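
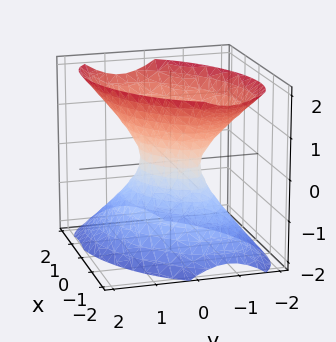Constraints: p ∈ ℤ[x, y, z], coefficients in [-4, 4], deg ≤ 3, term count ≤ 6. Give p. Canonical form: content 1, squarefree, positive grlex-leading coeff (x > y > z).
deg p = 2. The shape is more complex than any degree-1 surface.
Observable constraints: it misses every integer gridline on the z-axis.
Together with the visible shape, these determine p as stated.

2*x^2 - 2*x*y + 3*y^2 - 2*z^2 - 1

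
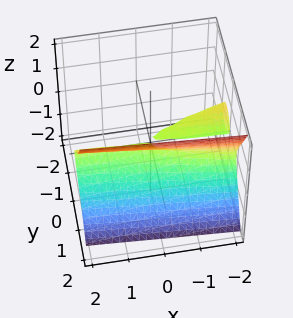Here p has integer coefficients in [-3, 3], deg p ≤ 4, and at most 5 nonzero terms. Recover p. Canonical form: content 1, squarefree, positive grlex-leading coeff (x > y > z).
3*y^3 + x*y - 3*z^2

(a) I count 2 distinct pieces. They look like related sheets of one shape, so recover p as a whole.
(b) deg p = 3. A generic line meets the surface in up to 3 points.
(c) Reading off the gridlines: every point of the x-axis in the box is on the surface; it meets the y-axis at y = 0 (among the integer gridlines); it meets the z-axis at z = 0 (among the integer gridlines).
(d) Putting this together gives p.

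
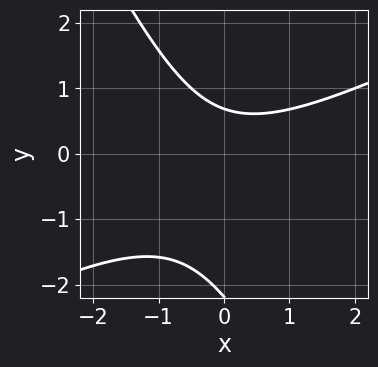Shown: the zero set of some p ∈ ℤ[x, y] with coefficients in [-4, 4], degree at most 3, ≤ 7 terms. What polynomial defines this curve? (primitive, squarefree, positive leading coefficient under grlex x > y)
2*x^2 - 3*x*y - 2*y^2 - 3*y + 3

(a) Degree: no degree-1 curve has this shape, so deg p = 2.
(b) From the visible intercepts: the curve avoids every integer x-axis point in the box.
(c) Solving for integer coefficients yields p as stated.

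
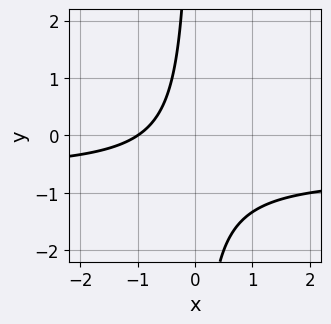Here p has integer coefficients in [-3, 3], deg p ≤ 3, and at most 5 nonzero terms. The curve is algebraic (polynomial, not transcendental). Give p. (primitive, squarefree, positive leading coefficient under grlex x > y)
3*x*y + 2*x + 2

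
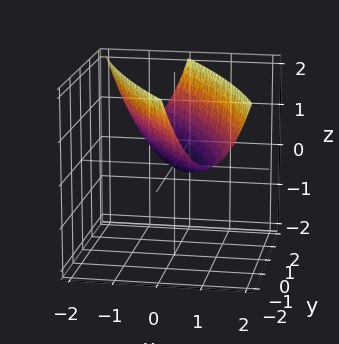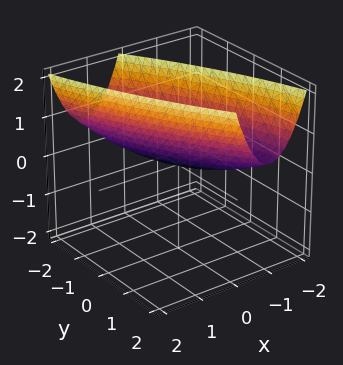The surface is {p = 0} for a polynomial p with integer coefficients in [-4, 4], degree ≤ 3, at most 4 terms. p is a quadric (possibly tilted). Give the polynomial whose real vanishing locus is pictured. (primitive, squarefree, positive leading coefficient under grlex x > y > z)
3*x^2 + 3*x*y + y^2 - 2*z

(a) deg p = 2. No degree-1 surface has this shape.
(b) Checking where it meets the axes: it meets the z-axis at z = 0 (among the integer gridlines); it meets the x-axis at x = 0 (among the integer gridlines).
(c) Assembling these constraints gives the stated polynomial.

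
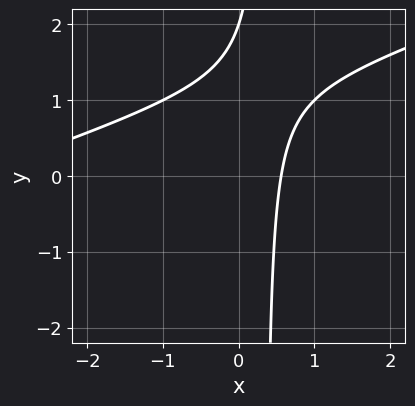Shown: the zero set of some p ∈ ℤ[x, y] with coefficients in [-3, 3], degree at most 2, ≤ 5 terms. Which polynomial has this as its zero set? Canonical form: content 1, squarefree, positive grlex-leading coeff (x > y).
x^2 - 3*x*y + 3*x + y - 2

1. The degree is 2 — a generic line meets the curve in up to 2 points.
2. From the axis intercepts and sections: one y-axis crossing is at y = 2.
3. Matching integer coefficients to the picture gives p.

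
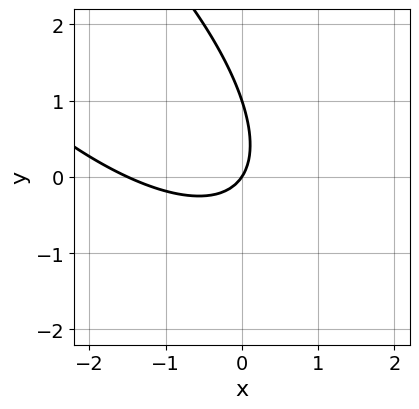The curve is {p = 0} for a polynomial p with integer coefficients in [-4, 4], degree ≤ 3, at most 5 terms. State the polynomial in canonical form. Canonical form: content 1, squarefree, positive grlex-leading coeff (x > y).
2*x^2 + 3*x*y + 2*y^2 + 3*x - 2*y

(a) The degree is 2 — the shape is more complex than any degree-1 curve.
(b) Against the integer gridlines: the y-axis gridline crossings are at y ∈ {0, 1}; it crosses the x-axis at the gridline x = 0.
(c) Fitting integer coefficients to these (and the overall shape) gives p.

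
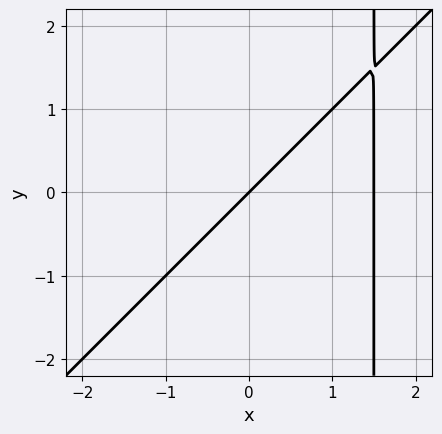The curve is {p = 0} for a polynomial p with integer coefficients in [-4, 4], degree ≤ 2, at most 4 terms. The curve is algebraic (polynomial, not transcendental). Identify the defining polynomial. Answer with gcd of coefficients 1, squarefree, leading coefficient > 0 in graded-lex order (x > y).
(a) deg p = 2. No degree-1 curve has this shape.
(b) Reading off the gridlines: one y-axis crossing is at y = 0; it meets the x-axis at x = 0 (among the integer gridlines).
(c) Solving for integer coefficients yields p as stated.

2*x^2 - 2*x*y - 3*x + 3*y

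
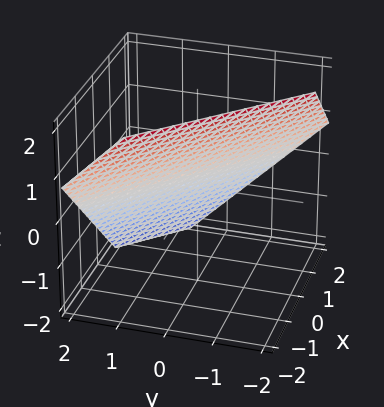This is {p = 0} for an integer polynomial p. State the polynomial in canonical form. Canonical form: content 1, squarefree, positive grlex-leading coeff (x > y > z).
First, degree: the surface is flat (a plane), so deg p = 1.
Finally, putting this together gives p.

3*x + 3*y + 3*z - 2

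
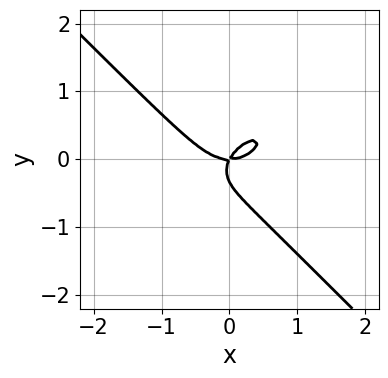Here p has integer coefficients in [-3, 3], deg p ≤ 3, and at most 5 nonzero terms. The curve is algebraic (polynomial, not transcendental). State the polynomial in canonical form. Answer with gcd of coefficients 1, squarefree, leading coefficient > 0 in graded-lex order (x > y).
1. Degree: the shape is more complex than any degree-2 curve, so deg p = 3.
2. Observable constraints: it crosses the x-axis at the gridline x = 0; it meets the y-axis at y = 0 (among the integer gridlines).
3. The integer polynomial consistent with all of this is the stated p.

2*x^3 - x^2*y + 3*y^3 - 2*x*y + y^2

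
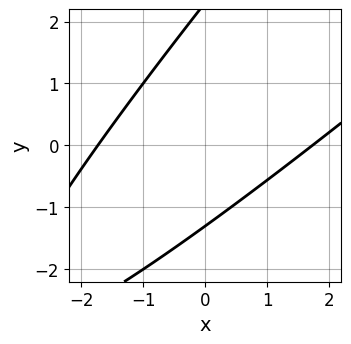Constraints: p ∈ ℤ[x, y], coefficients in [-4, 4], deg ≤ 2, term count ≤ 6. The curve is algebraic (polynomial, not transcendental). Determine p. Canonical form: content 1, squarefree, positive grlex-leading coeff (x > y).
First, the degree is 2 — a generic line meets the curve in up to 2 points.
Finally, putting this together gives p.

x^2 - 2*x*y + y^2 - y - 3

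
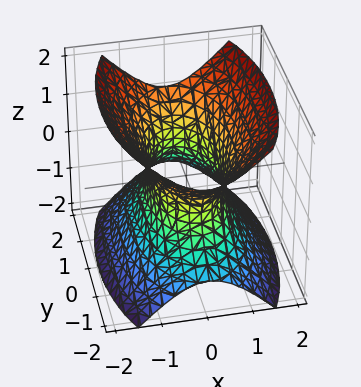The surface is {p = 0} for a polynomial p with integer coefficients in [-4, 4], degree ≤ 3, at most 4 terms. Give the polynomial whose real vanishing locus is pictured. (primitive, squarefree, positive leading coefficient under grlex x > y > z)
3*x^2 + y^2 - 2*z^2 - 2

First, deg p = 2. An hourglass — one-sheet hyperboloid; a quadric.
Then, symmetries: mirror symmetry z ↦ −z ⇒ only even powers of z; the x ↦ −x reflection is a symmetry, so x appears only in even powers; it's symmetric under y → −y, forcing even powers of y.
Next, from the axis intercepts and sections: no z-intercept at any integer in the box.
Finally, solving for integer coefficients yields p as stated.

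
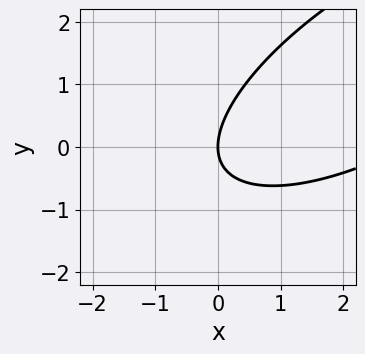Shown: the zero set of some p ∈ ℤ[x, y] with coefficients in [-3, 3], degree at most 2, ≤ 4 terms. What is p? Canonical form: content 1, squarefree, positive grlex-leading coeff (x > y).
1. The degree is 2 — a generic line meets the curve in up to 2 points.
2. Reading off the gridlines: it meets the y-axis at y = 0 (among the integer gridlines); one x-axis crossing is at x = 0.
3. The integer polynomial consistent with all of this is the stated p.

x^2 - 2*x*y + 2*y^2 - 3*x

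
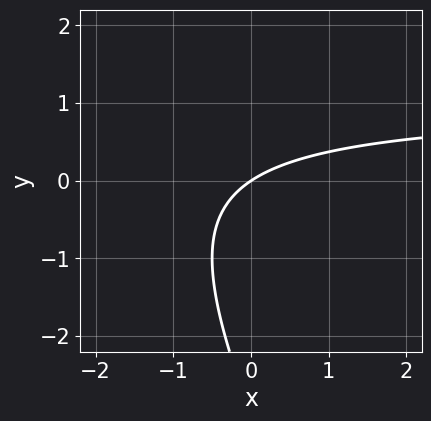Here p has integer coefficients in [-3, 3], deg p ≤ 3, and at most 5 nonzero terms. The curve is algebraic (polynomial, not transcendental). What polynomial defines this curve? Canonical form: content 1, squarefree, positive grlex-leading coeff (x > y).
2*x*y + y^2 - 2*x + 3*y

(a) deg p = 2. A generic line meets the curve in up to 2 points.
(b) From the axis intercepts and sections: it crosses the x-axis at the gridline x = 0; it crosses the y-axis at the gridline y = 0.
(c) Putting this together gives p.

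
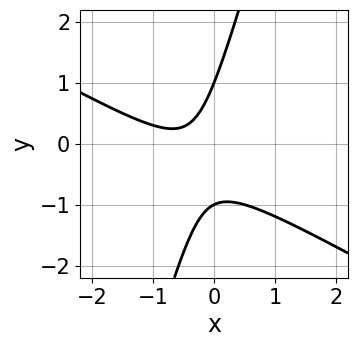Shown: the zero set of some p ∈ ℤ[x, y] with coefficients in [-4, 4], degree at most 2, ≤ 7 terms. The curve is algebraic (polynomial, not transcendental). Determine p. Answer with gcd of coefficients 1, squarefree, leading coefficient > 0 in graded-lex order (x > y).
Degree: the shape is more complex than any degree-1 curve, so deg p = 2.
From the visible intercepts: among the integer gridlines, it crosses the y-axis at y ∈ {-1, 1}; it misses every integer gridline on the x-axis.
Together with the visible shape, these determine p as stated.

2*x^2 + 3*x*y - y^2 + 2*x + 1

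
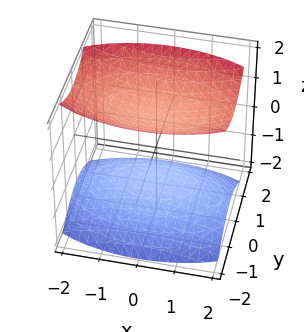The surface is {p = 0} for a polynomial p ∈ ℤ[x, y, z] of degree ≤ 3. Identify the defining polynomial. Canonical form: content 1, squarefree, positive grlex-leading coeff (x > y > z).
x^2 + 3*y^2 - 3*z^2 + 3

The picture has 2 separate pieces. Treating them together as one polynomial.
The degree is 2 — two sheets facing apart; a quadric.
Symmetries: it's symmetric under x → −x, forcing even powers of x; mirror symmetry y ↦ −y ⇒ only even powers of y; mirror symmetry z ↦ −z ⇒ only even powers of z.
Against the integer gridlines: the z-axis gridline crossings are at z ∈ {-1, 1}; no y-intercept at any integer in the box; no x-intercept at any integer in the box.
The integer polynomial consistent with all of this is the stated p.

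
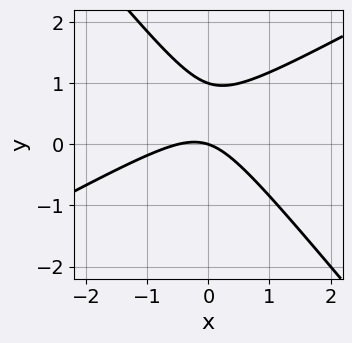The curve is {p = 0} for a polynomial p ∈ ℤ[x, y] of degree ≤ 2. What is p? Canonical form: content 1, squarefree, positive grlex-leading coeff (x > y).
First, degree: a generic line meets the curve in up to 2 points, so deg p = 2.
Next, checking where it meets the axes: the y-axis gridline crossings are at y ∈ {0, 1}; it meets the x-axis at x = 0 (among the integer gridlines).
Finally, together with the visible shape, these determine p as stated.

2*x^2 - 2*x*y - 3*y^2 + x + 3*y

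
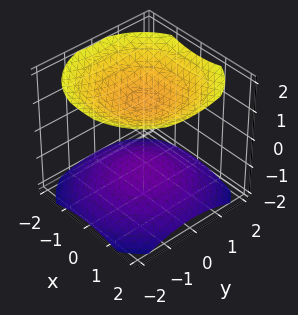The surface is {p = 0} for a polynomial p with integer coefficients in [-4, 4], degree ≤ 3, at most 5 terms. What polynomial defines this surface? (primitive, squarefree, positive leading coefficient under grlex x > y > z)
x^2 + y^2 - 2*z^2 + 3

First, the picture has 2 separate pieces. Treating them together as one polynomial.
Next, degree: two separate bowl-shaped sheets opening away from each other; a quadric, so deg p = 2.
Next, symmetries: the z ↦ −z reflection is a symmetry, so z appears only in even powers; the z-axis is an axis of rotation, so x and y enter only as x² + y².
Then, checking where it meets the axes: the surface avoids every integer y-axis point in the box; no x-intercept at any integer in the box.
Finally, putting this together gives p.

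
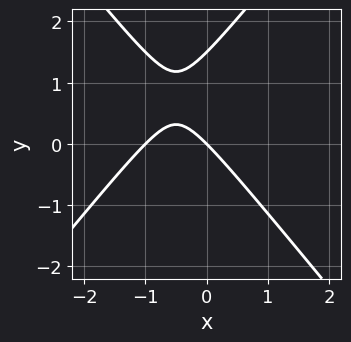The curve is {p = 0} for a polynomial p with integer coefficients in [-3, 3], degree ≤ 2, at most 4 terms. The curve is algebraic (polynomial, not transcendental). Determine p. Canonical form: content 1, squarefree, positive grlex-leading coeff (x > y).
3*x^2 - 2*y^2 + 3*x + 3*y

(a) deg p = 2.
(b) Observable constraints: among the integer gridlines, it crosses the x-axis at x ∈ {-1, 0}; one y-axis crossing is at y = 0.
(c) Fitting integer coefficients to these (and the overall shape) gives p.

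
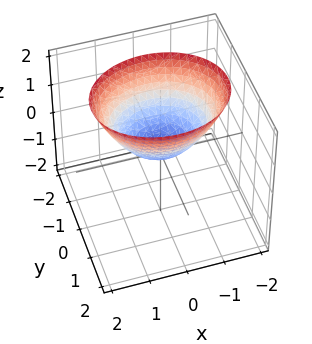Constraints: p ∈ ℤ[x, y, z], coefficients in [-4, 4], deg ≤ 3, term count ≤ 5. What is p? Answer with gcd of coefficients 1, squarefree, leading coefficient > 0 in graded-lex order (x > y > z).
(a) The degree is 2 — a single bowl opening along one axis; a quadric.
(b) Symmetries: it's symmetric under y → −y, forcing even powers of y; it's symmetric under x → −x, forcing even powers of x.
(c) From the visible intercepts: one x-axis crossing is at x = 0; it crosses the z-axis at the gridline z = 0; one y-axis crossing is at y = 0.
(d) These observations pin down the coefficients.

2*x^2 + 3*y^2 - 3*z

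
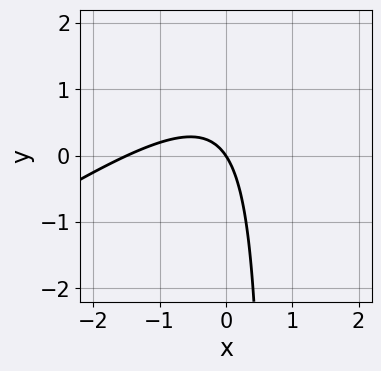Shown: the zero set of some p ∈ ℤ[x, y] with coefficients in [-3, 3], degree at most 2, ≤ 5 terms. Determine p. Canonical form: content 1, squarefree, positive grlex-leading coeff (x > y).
2*x^2 - 3*x*y + 3*x + 2*y

(a) The degree is 2 — a generic line meets the curve in up to 2 points.
(b) Reading off the gridlines: it meets the y-axis at y = 0 (among the integer gridlines); it crosses the x-axis at the gridline x = 0.
(c) Putting this together gives p.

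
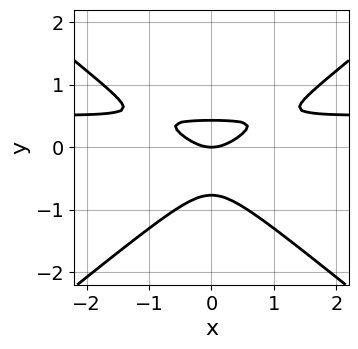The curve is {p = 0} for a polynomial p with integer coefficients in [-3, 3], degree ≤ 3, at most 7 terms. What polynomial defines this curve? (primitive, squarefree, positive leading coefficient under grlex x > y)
Degree: no degree-2 curve has this shape, so deg p = 3.
Symmetries: the x ↦ −x reflection is a symmetry, so x appears only in even powers.
Observable constraints: it crosses the x-axis at the gridline x = 0; it crosses the y-axis at the gridline y = 0.
These observations pin down the coefficients.

2*x^2*y - 3*y^3 - x^2 - y^2 + y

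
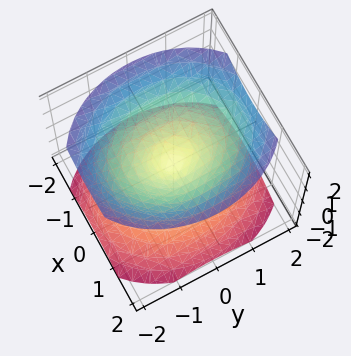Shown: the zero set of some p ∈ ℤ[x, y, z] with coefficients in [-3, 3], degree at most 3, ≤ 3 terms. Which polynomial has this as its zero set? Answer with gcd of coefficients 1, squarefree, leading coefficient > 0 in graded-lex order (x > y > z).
There are 2 components.
Degree: a double cone through the origin; a quadric, so deg p = 2.
Symmetries: the x ↦ −x reflection is a symmetry, so x appears only in even powers; the z ↦ −z reflection is a symmetry, so z appears only in even powers; the y ↦ −y reflection is a symmetry, so y appears only in even powers.
From the axis intercepts and sections: one x-axis crossing is at x = 0; it meets the y-axis at y = 0 (among the integer gridlines); it crosses the z-axis at the gridline z = 0.
Solving for integer coefficients yields p as stated.

3*x^2 + 2*y^2 - 3*z^2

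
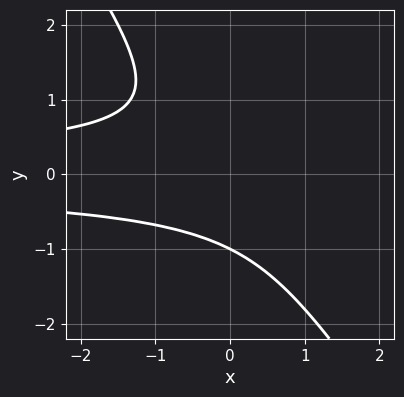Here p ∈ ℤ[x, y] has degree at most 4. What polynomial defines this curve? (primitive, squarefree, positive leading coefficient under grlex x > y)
(a) deg p = 3.
(b) Against the integer gridlines: one y-axis crossing is at y = -1; it misses every integer gridline on the x-axis.
(c) Putting this together gives p.

3*x*y^2 + 2*y^3 + 2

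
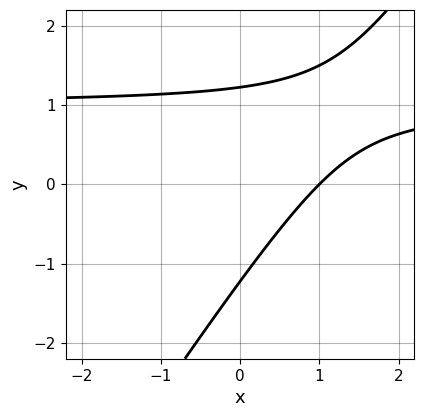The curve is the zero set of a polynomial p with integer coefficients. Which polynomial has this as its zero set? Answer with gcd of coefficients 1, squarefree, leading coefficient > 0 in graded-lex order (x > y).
1. The degree is 2 — no degree-1 curve has this shape.
2. Against the integer gridlines: it crosses the x-axis at the gridline x = 1.
3. Solving for integer coefficients yields p as stated.

3*x*y - 2*y^2 - 3*x + 3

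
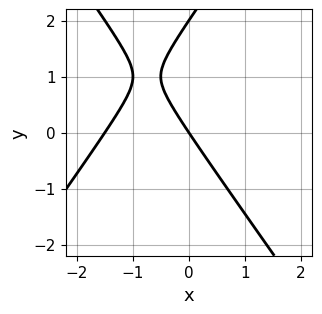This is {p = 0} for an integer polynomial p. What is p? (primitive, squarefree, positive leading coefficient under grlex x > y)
2*x^2 - y^2 + 3*x + 2*y

Degree: the shape is more complex than any degree-1 curve, so deg p = 2.
Observable constraints: among the integer gridlines, it crosses the y-axis at y ∈ {0, 2}; it crosses the x-axis at the gridline x = 0.
Solving for integer coefficients yields p as stated.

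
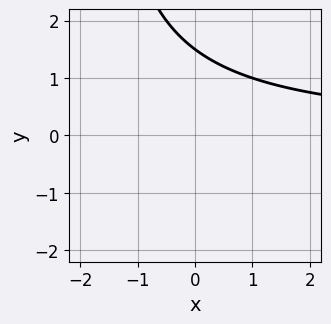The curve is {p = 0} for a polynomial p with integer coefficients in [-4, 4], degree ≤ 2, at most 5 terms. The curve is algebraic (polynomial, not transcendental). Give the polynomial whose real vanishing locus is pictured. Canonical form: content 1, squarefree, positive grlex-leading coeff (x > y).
x*y + 2*y - 3

First, degree: a generic line meets the curve in up to 2 points, so deg p = 2.
Then, from the axis intercepts and sections: the curve avoids every integer x-axis point in the box.
Finally, assembling these constraints gives the stated polynomial.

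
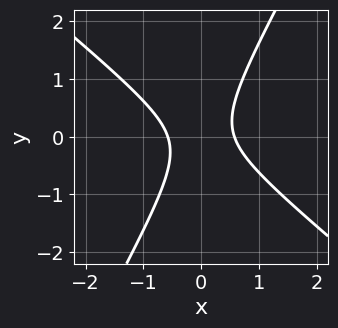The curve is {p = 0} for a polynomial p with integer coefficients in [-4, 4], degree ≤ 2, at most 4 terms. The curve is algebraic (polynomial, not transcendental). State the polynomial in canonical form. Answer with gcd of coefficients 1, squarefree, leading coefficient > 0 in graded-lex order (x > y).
3*x^2 + 2*x*y - 2*y^2 - 1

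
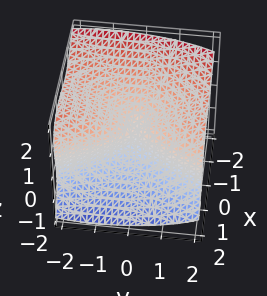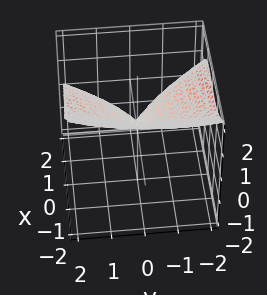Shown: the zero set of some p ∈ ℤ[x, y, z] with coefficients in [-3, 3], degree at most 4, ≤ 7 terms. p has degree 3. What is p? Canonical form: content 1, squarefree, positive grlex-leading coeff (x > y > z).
(a) deg p = 3. The shape is more complex than any degree-2 surface.
(b) Reading off the gridlines: it crosses the z-axis at the gridline z = 0; one y-axis crossing is at y = 0.
(c) The integer polynomial consistent with all of this is the stated p.

3*x^3 + x*y*z + 3*z^3 - x^2 - 2*y^2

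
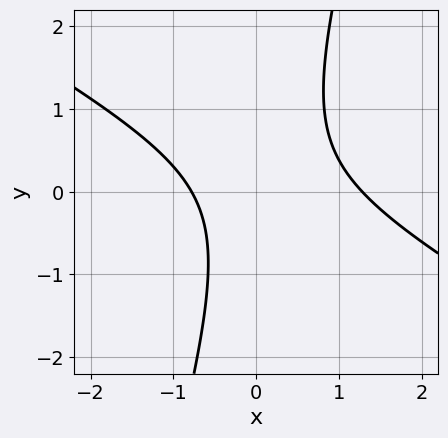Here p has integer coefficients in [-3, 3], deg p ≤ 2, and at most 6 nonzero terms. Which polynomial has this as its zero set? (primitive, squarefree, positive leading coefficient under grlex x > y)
2*x^2 + 3*x*y - y^2 - x - 2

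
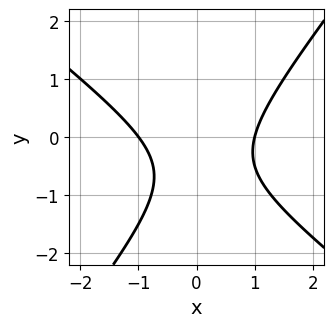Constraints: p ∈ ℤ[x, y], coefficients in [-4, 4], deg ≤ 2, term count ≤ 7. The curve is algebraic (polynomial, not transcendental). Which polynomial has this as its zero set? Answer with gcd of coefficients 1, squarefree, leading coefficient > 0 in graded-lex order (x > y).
2*x^2 + x*y - 2*y^2 - 2*y - 2

(a) Degree: a generic line meets the curve in up to 2 points, so deg p = 2.
(b) Against the integer gridlines: among the integer gridlines, it crosses the x-axis at x ∈ {-1, 1}; the curve avoids every integer y-axis point in the box.
(c) The integer polynomial consistent with all of this is the stated p.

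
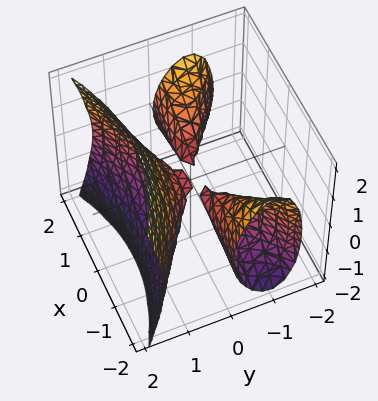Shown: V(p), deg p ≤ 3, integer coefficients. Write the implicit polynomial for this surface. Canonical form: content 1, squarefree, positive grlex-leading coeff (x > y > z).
First, the picture has 3 separate pieces.
Next, deg p = 3.
Then, observable constraints: it crosses the z-axis at the gridline z = 0; it crosses the y-axis at the gridline y = 0.
Finally, matching integer coefficients to the picture gives p.

x^2*y - 2*y^3 + z^2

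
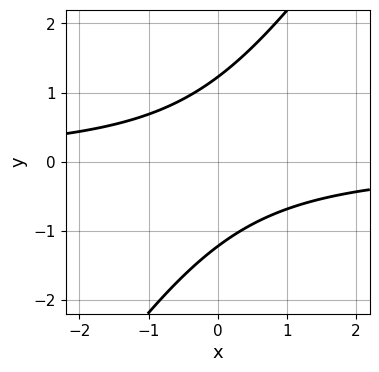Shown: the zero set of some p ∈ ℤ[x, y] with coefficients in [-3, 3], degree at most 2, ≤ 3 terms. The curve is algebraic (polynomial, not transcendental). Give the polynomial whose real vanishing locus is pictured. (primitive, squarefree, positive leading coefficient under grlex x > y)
(a) deg p = 2. A generic line meets the curve in up to 2 points.
(b) Against the integer gridlines: no x-intercept at any integer in the box.
(c) Putting this together gives p.

3*x*y - 2*y^2 + 3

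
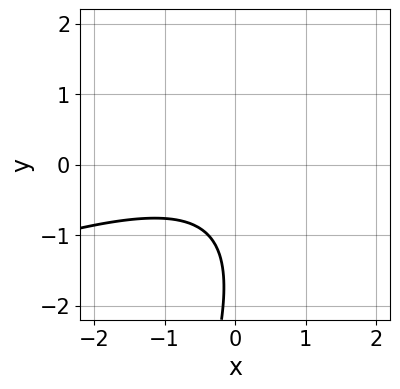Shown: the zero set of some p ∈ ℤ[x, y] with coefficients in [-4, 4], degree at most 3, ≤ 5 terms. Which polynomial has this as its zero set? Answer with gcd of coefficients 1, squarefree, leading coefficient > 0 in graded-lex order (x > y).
1. Degree: no degree-1 curve has this shape, so deg p = 2.
2. Observable constraints: no x-intercept at any integer in the box; it misses every integer gridline on the y-axis.
3. Assembling these constraints gives the stated polynomial.

x^2 - 3*x*y + y^2 + 3*y + 3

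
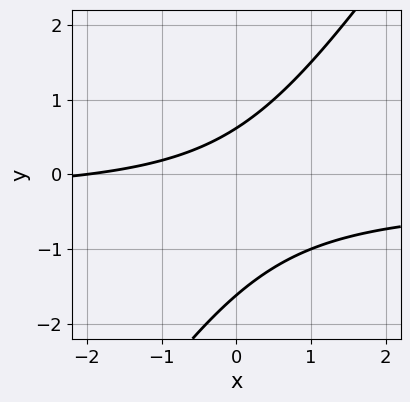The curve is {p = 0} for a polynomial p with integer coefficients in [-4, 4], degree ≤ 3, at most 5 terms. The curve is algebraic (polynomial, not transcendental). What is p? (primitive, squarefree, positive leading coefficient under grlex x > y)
3*x*y - 2*y^2 + x - 2*y + 2

deg p = 2.
Observable constraints: it meets the x-axis at x = -2 (among the integer gridlines).
Putting this together gives p.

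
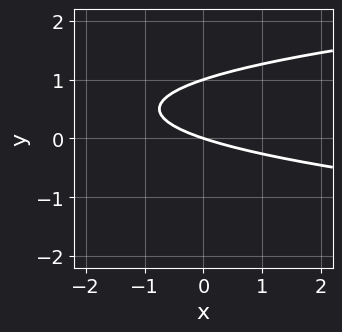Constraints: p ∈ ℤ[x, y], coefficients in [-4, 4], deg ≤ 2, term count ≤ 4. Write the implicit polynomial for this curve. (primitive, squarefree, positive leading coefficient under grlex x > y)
3*y^2 - x - 3*y

1. The degree is 2 — no degree-1 curve has this shape.
2. Observable constraints: among the integer gridlines, it crosses the y-axis at y ∈ {0, 1}; one x-axis crossing is at x = 0.
3. The integer polynomial consistent with all of this is the stated p.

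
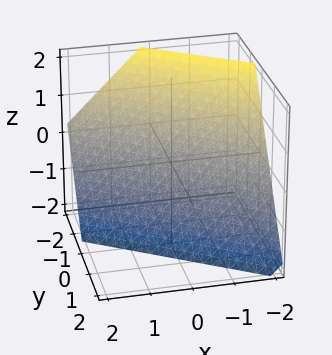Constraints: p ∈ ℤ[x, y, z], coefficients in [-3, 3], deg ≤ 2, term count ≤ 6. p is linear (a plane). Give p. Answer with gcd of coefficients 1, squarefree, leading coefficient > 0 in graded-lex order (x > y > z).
The degree is 1 — the surface is flat (a plane).
Reading off the gridlines: one z-axis crossing is at z = -1; one x-axis crossing is at x = -1.
Matching integer coefficients to the picture gives p.

2*x + 3*y + 2*z + 2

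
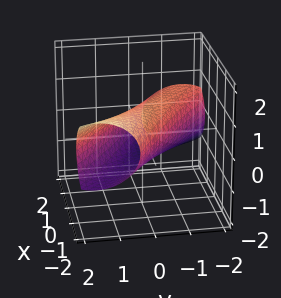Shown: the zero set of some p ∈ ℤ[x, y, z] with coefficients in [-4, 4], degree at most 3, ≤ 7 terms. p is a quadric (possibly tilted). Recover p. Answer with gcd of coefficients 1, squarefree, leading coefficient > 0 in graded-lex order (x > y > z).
First, the degree is 2 — a generic line meets the surface in up to 2 points.
Then, checking where it meets the axes: the y-axis gridline crossings are at y ∈ {-1, 1}.
Finally, assembling these constraints gives the stated polynomial.

x^2 + 3*x*y + x*z + 2*y^2 + 3*z^2 - 2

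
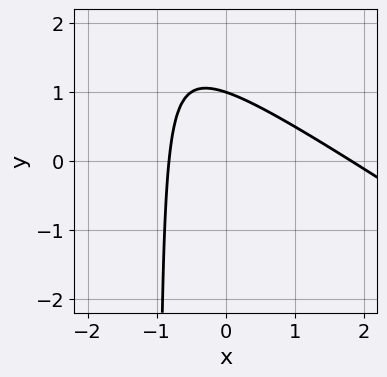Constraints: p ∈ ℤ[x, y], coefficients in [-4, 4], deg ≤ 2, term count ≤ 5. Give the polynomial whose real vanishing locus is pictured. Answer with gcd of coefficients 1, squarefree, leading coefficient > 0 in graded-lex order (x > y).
2*x^2 + 3*x*y - 2*x + 3*y - 3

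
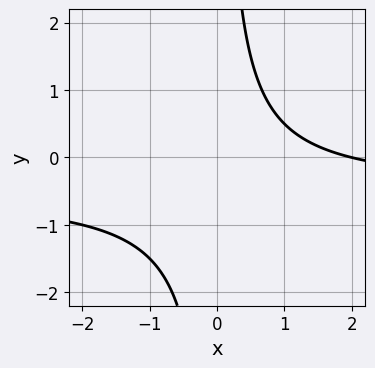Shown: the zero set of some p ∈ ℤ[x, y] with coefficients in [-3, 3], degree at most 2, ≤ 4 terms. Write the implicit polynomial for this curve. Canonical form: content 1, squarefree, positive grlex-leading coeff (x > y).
First, deg p = 2. A generic line meets the curve in up to 2 points.
Then, checking where it meets the axes: it meets the x-axis at x = 2 (among the integer gridlines); no y-intercept at any integer in the box.
Finally, matching integer coefficients to the picture gives p.

2*x*y + x - 2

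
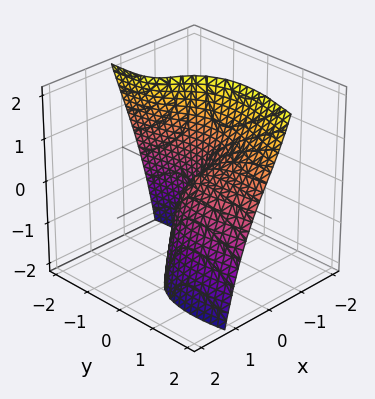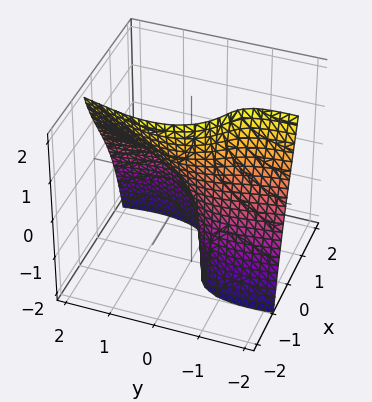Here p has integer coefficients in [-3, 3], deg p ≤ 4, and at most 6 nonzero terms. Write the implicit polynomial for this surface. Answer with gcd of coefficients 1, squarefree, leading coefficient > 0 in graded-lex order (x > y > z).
First, deg p = 3. The shape is more complex than any degree-2 surface.
Next, against the integer gridlines: it crosses the x-axis at the gridline x = 0; it crosses the y-axis at the gridline y = 0; it meets the z-axis at z = 0 (among the integer gridlines).
Finally, matching integer coefficients to the picture gives p.

3*x^3 + 2*x*y^2 + 2*y*z - 2*y + z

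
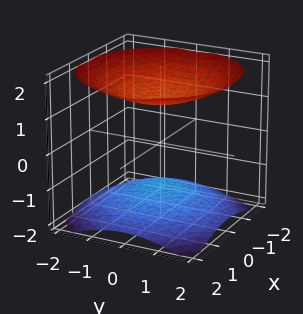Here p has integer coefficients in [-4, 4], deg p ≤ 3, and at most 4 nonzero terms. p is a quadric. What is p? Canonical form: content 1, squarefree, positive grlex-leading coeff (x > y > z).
The picture has 2 separate pieces. Treating them together as one polynomial.
Degree: two sheets facing apart; a quadric, so deg p = 2.
Symmetries: mirror symmetry z ↦ −z ⇒ only even powers of z; every cross-section ⟂ z is a circle, so x, y appear only via x² + y².
Checking where it meets the axes: the surface avoids every integer y-axis point in the box; the surface avoids every integer x-axis point in the box.
Together with the visible shape, these determine p as stated.

x^2 + y^2 - 2*z^2 + 3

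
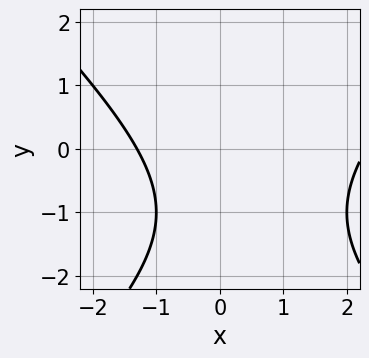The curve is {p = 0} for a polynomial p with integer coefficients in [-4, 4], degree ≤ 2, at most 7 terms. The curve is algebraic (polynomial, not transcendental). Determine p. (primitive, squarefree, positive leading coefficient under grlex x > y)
x^2 - y^2 - x - 2*y - 3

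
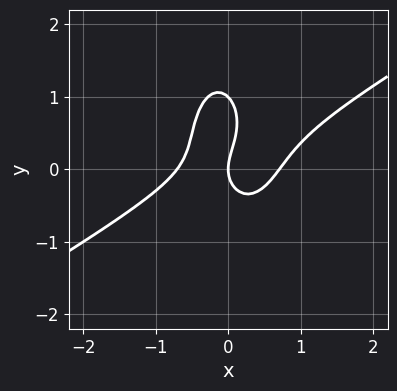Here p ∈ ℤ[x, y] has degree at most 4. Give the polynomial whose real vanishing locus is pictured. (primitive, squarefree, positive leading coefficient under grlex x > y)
1. The degree is 3 — the shape is more complex than any degree-2 curve.
2. From the visible intercepts: the y-axis gridline crossings are at y ∈ {0, 1}; it meets the x-axis at x = 0 (among the integer gridlines).
3. These observations pin down the coefficients.

2*x^3 - 3*x^2*y - y^3 + y^2 - x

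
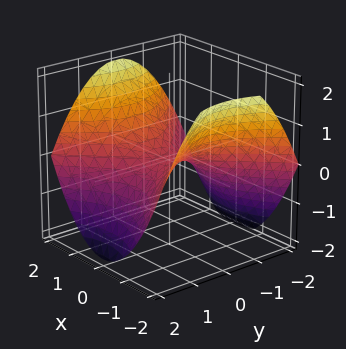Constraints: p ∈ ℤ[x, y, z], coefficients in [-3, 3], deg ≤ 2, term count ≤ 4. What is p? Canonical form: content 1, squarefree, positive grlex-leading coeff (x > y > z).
1. Degree: a saddle surface; a quadric, so deg p = 2.
2. Symmetries: it's symmetric under y → −y, forcing even powers of y; it's symmetric under x → −x, forcing even powers of x.
3. Against the integer gridlines: it meets the z-axis at z = 0 (among the integer gridlines); one x-axis crossing is at x = 0; it meets the y-axis at y = 0 (among the integer gridlines).
4. Together with the visible shape, these determine p as stated.

x^2 - y^2 - 2*z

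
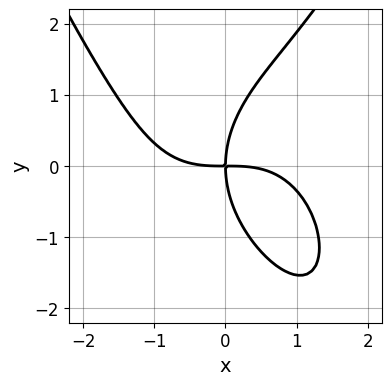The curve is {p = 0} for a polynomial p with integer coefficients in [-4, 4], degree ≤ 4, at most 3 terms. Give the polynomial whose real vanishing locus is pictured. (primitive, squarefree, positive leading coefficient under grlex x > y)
x^4 - y^3 + 3*x*y

(a) The degree is 4 — no degree-3 curve has this shape.
(b) From the axis intercepts and sections: one x-axis crossing is at x = 0; it crosses the y-axis at the gridline y = 0.
(c) The integer polynomial consistent with all of this is the stated p.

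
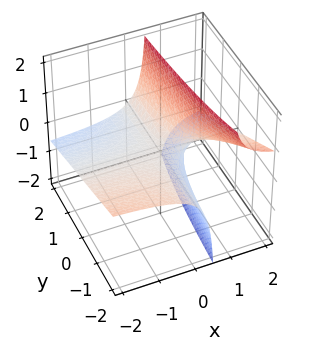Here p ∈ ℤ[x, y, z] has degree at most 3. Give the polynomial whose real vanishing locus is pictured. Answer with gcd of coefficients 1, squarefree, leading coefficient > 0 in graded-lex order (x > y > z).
x*y + 3*x*z - 2*z

deg p = 2. The shape is more complex than any degree-1 surface.
Checking where it meets the axes: the visible y-axis segment lies entirely on the surface; it meets the z-axis at z = 0 (among the integer gridlines); the visible x-axis segment lies entirely on the surface.
These observations pin down the coefficients.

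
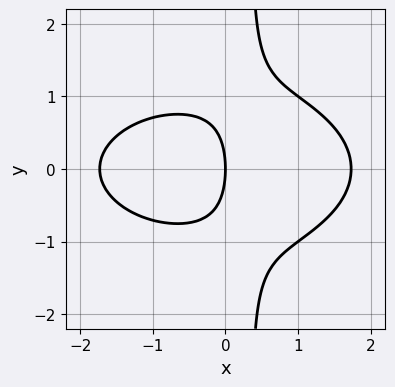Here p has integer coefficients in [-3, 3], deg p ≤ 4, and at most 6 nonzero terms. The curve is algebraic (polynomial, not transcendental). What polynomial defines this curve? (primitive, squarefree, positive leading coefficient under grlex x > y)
x^3 + 3*x*y^2 - y^2 - 3*x

Degree: the shape is more complex than any degree-2 curve, so deg p = 3.
Symmetries: the y ↦ −y reflection is a symmetry, so y appears only in even powers.
Observable constraints: one x-axis crossing is at x = 0; it crosses the y-axis at the gridline y = 0.
The integer polynomial consistent with all of this is the stated p.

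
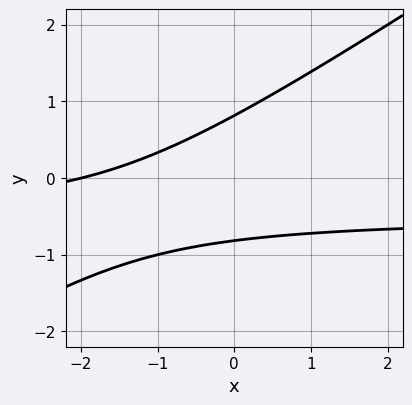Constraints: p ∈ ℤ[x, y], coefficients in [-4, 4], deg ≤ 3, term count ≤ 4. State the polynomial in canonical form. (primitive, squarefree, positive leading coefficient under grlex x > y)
deg p = 2. The shape is more complex than any degree-1 curve.
Observable constraints: it crosses the x-axis at the gridline x = -2.
Together with the visible shape, these determine p as stated.

2*x*y - 3*y^2 + x + 2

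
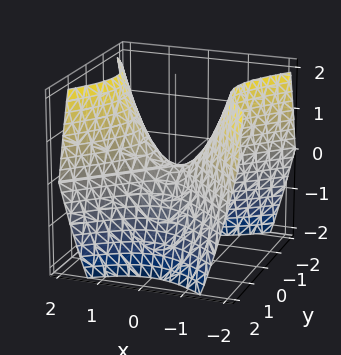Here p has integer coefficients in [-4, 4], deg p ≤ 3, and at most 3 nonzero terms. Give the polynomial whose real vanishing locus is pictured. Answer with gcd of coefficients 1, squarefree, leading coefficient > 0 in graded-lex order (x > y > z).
x^2 - y^2 - z

1. Degree: a saddle surface; a quadric, so deg p = 2.
2. Symmetries: the y ↦ −y reflection is a symmetry, so y appears only in even powers; the x ↦ −x reflection is a symmetry, so x appears only in even powers.
3. Against the integer gridlines: it crosses the x-axis at the gridline x = 0; it crosses the y-axis at the gridline y = 0; it meets the z-axis at z = 0 (among the integer gridlines).
4. The integer polynomial consistent with all of this is the stated p.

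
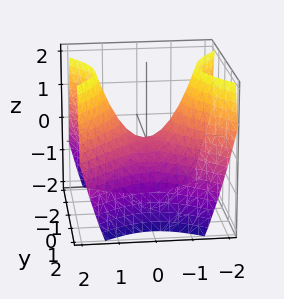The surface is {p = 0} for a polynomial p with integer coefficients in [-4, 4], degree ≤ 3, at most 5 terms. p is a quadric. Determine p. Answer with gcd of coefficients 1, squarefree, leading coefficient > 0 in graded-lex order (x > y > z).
First, the degree is 2 — a hyperbolic paraboloid; a quadric.
Then, symmetries: the x ↦ −x reflection is a symmetry, so x appears only in even powers; the y ↦ −y reflection is a symmetry, so y appears only in even powers.
Next, observable constraints: one y-axis crossing is at y = 0; it meets the z-axis at z = 0 (among the integer gridlines).
Finally, matching integer coefficients to the picture gives p.

x^2 - y^2 - z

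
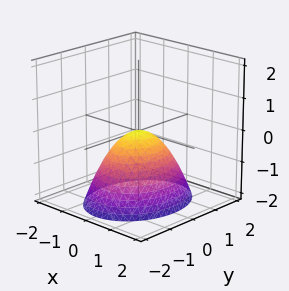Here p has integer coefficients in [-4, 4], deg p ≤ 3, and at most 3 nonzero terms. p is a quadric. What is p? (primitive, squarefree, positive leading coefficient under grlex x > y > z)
3*x^2 + 2*y^2 + 3*z

(a) Degree: a paraboloid; a quadric, so deg p = 2.
(b) Symmetries: it's symmetric under y → −y, forcing even powers of y; mirror symmetry x ↦ −x ⇒ only even powers of x.
(c) From the visible intercepts: it crosses the x-axis at the gridline x = 0; it meets the y-axis at y = 0 (among the integer gridlines); it crosses the z-axis at the gridline z = 0.
(d) The integer polynomial consistent with all of this is the stated p.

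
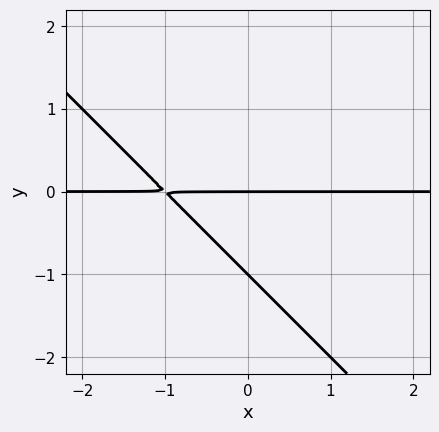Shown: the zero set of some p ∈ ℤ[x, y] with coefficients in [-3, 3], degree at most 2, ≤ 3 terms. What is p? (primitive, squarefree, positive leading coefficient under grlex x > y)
x*y + y^2 + y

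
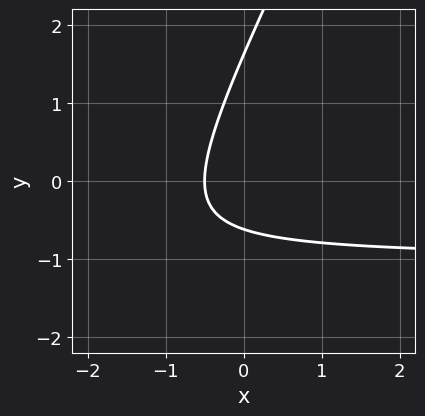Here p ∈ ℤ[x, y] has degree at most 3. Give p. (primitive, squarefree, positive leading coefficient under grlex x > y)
The degree is 2 — the shape is more complex than any degree-1 curve.
Putting this together gives p.

2*x*y - y^2 + 2*x + y + 1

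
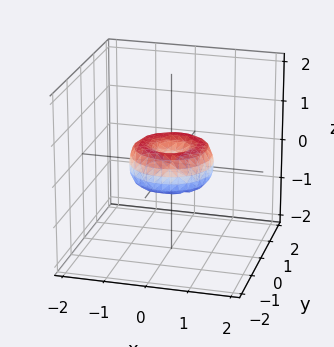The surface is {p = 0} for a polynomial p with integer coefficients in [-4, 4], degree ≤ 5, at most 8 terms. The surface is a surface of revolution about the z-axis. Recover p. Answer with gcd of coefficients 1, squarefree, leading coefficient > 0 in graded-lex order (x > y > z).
First, the degree is 4 — a generic line meets the surface in up to 4 points.
Then, by symmetry, the z-axis is an axis of rotation, so x and y enter only as x² + y².
Next, observable constraints: it meets the z-axis at z = 0 (among the integer gridlines); among the integer gridlines, it crosses the x-axis at x ∈ {-1, 0, 1}; the y-axis gridline crossings are at y ∈ {-1, 0, 1}.
Finally, matching integer coefficients to the picture gives p.

x^4 + 2*x^2*y^2 + y^4 - x^2 - y^2 + z^2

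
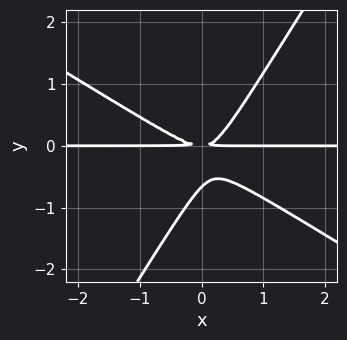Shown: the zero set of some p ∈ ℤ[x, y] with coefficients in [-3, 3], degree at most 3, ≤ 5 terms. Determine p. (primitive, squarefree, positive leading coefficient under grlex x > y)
3*x^2*y + 3*x*y^2 - 3*y^3 - 2*y^2

(a) The degree is 3 — the shape is more complex than any degree-2 curve.
(b) Observable constraints: the visible x-axis segment lies entirely on the curve.
(c) Solving for integer coefficients yields p as stated.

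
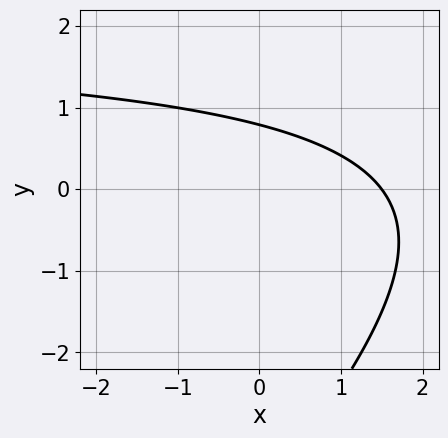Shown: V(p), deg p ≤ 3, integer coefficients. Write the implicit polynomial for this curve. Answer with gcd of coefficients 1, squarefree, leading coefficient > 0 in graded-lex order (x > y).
x*y - y^2 - 2*x - 3*y + 3

First, deg p = 2. A generic line meets the curve in up to 2 points.
Finally, putting this together gives p.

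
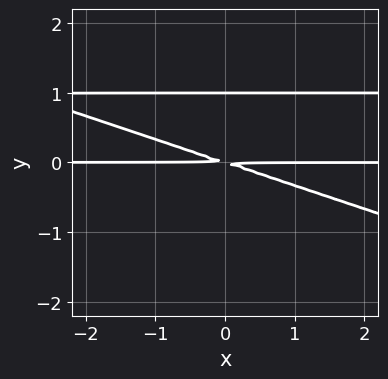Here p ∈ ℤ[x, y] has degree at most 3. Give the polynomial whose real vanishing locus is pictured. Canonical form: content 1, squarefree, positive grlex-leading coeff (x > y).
First, degree: the shape is more complex than any degree-2 curve, so deg p = 3.
Next, checking where it meets the axes: one y-axis crossing is at y = 1; every point of the x-axis in the box is on the curve.
Finally, solving for integer coefficients yields p as stated.

x*y^2 + 3*y^3 - x*y - 3*y^2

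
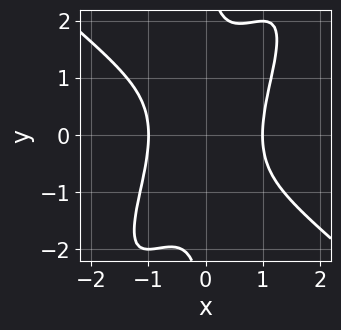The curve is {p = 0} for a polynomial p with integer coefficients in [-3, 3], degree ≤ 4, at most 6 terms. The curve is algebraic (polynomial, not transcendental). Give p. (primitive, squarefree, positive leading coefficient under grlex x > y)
Degree: a generic line meets the curve in up to 4 points, so deg p = 4.
From the axis intercepts and sections: no y-intercept at any integer in the box; the x-axis gridline crossings are at x ∈ {-1, 1}.
Solving for integer coefficients yields p as stated.

2*x^4 - 2*x^2*y^2 + x*y^3 - 2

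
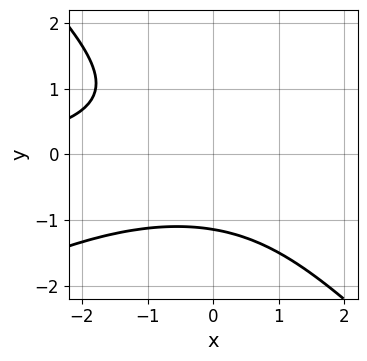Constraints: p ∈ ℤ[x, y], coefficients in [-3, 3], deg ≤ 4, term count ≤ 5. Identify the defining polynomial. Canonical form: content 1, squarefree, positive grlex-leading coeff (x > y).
x^2*y - x*y^2 - 2*y^3 - 3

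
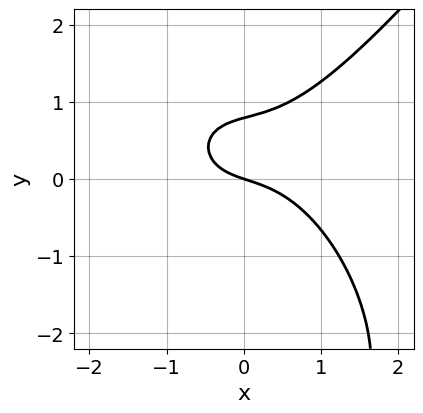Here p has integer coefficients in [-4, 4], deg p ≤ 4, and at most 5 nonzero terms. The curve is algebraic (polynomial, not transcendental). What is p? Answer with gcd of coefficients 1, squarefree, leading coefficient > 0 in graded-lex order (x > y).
2*x^3 - y^3 - 3*y^2 + x + 3*y

1. deg p = 3. No degree-2 curve has this shape.
2. Checking where it meets the axes: one y-axis crossing is at y = 0; one x-axis crossing is at x = 0.
3. The integer polynomial consistent with all of this is the stated p.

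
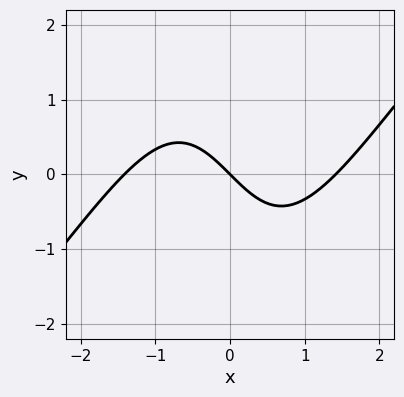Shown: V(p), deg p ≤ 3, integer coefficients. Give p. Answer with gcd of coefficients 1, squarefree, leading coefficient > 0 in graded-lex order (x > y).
(a) The degree is 3 — the shape is more complex than any degree-2 curve.
(b) From the axis intercepts and sections: one y-axis crossing is at y = 0; it meets the x-axis at x = 0 (among the integer gridlines).
(c) Assembling these constraints gives the stated polynomial.

x^3 - x^2*y - 2*x - 2*y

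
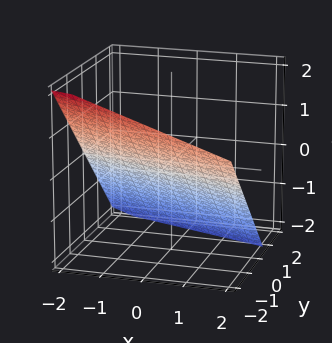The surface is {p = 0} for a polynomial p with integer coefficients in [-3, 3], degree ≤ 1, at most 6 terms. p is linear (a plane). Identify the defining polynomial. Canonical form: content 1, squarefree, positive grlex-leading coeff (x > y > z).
1. deg p = 1.
2. From the axis intercepts and sections: one x-axis crossing is at x = -2.
3. These observations pin down the coefficients.

x + 3*y + 3*z + 2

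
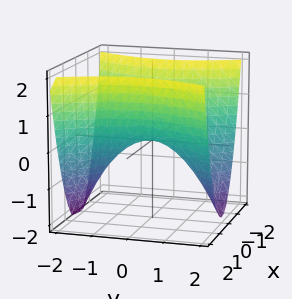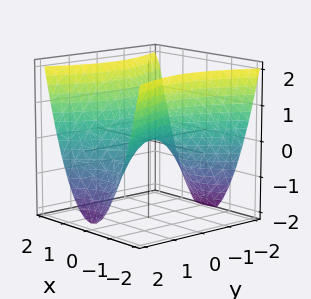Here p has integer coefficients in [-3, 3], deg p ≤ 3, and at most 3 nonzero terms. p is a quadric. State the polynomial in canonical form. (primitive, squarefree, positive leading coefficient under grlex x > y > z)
2*x^2 - y^2 - 2*z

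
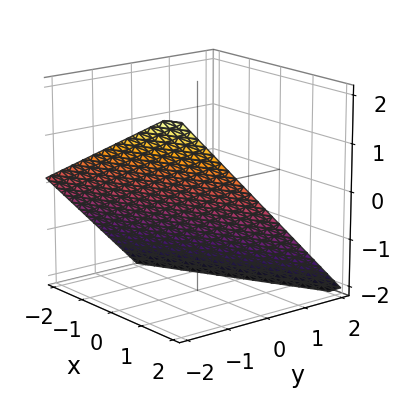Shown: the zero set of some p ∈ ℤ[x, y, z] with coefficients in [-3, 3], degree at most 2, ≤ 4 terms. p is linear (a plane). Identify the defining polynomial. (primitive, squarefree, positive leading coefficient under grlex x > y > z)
x - 2*y - 2*z - 2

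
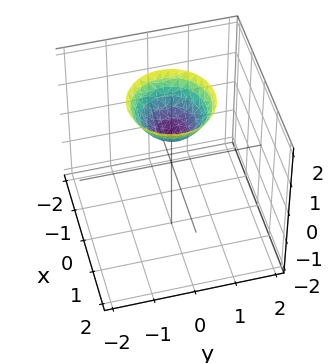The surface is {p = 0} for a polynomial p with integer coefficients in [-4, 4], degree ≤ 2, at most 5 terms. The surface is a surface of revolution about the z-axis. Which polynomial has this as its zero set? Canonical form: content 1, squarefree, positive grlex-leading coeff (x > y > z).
x^2 + y^2 - z + 1

1. The degree is 2 — a generic line meets the surface in up to 2 points.
2. Symmetries: rotational symmetry about the z-axis ⇒ p depends on x, y only through x² + y².
3. From the visible intercepts: it crosses the z-axis at the gridline z = 1; the surface avoids every integer x-axis point in the box.
4. Together with the visible shape, these determine p as stated.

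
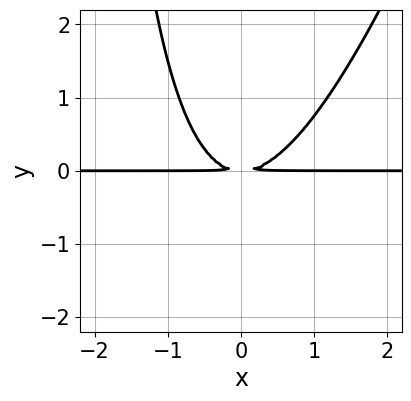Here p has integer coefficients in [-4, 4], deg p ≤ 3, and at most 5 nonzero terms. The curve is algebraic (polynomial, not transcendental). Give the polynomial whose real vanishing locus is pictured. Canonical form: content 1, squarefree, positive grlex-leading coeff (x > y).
3*x^2*y - x*y^2 - 3*y^2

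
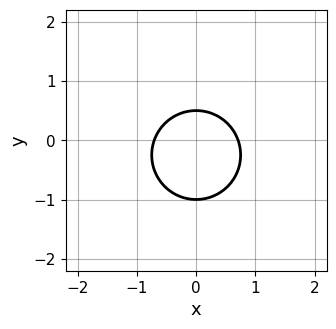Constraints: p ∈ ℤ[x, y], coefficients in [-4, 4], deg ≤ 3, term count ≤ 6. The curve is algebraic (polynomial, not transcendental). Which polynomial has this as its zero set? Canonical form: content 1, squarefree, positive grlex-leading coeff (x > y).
2*x^2 + 2*y^2 + y - 1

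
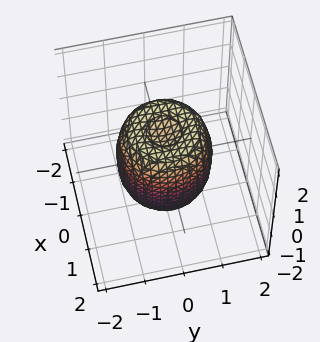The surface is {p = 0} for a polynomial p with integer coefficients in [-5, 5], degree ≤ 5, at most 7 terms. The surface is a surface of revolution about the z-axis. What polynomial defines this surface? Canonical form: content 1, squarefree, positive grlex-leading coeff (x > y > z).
The degree is 4 — a generic line meets the surface in up to 4 points.
Symmetries: rotational symmetry about the z-axis ⇒ p depends on x, y only through x² + y².
Against the integer gridlines: among the integer gridlines, it crosses the z-axis at z ∈ {-1, 1}; a circular section at z = -1 has radius exactly 1.
Solving for integer coefficients yields p as stated.

2*x^4 + 4*x^2*y^2 + 2*y^4 - 2*x^2 - 2*y^2 + z^2 - 1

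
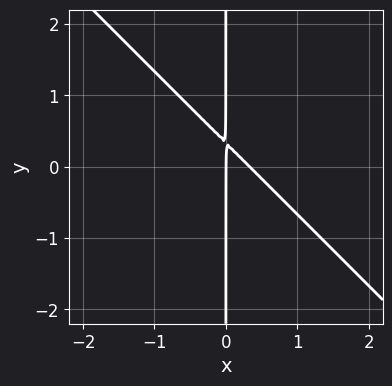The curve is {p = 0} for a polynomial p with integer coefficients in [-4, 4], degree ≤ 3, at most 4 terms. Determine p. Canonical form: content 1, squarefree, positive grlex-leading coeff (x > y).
(a) deg p = 2.
(b) From the visible intercepts: it crosses the x-axis at the gridline x = 0; the visible y-axis segment lies entirely on the curve.
(c) Matching integer coefficients to the picture gives p.

3*x^2 + 3*x*y - x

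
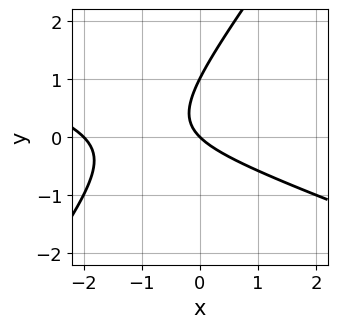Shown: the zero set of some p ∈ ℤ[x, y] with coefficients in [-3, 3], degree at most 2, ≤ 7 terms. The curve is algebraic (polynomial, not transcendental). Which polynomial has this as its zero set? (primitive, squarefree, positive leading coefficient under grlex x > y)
x^2 + 2*x*y - 2*y^2 + 2*x + 2*y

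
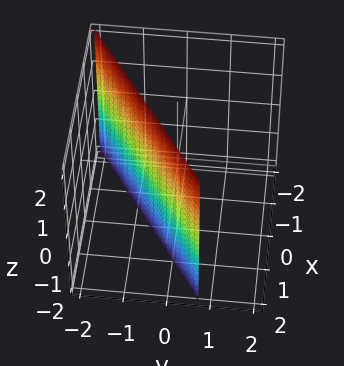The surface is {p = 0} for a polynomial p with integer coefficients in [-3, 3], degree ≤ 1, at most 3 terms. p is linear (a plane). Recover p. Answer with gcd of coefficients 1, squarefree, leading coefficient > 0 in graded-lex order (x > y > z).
2*x - 3*y - 2

First, deg p = 1. Every cross-section is a straight line — this is a plane.
Next, reading off the gridlines: it misses every integer gridline on the z-axis; it meets the x-axis at x = 1 (among the integer gridlines).
Finally, matching integer coefficients to the picture gives p.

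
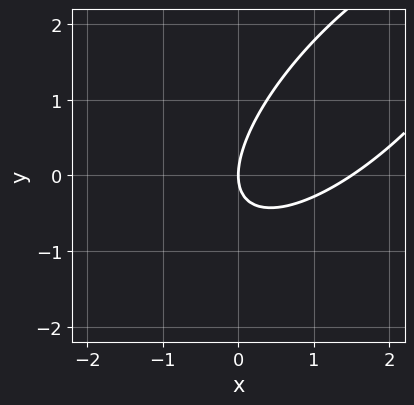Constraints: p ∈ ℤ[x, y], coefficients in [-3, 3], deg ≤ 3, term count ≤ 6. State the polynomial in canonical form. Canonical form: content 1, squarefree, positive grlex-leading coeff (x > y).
2*x^2 - 3*x*y + 2*y^2 - 3*x

First, the degree is 2 — no degree-1 curve has this shape.
Then, from the visible intercepts: it crosses the x-axis at the gridline x = 0; it crosses the y-axis at the gridline y = 0.
Finally, assembling these constraints gives the stated polynomial.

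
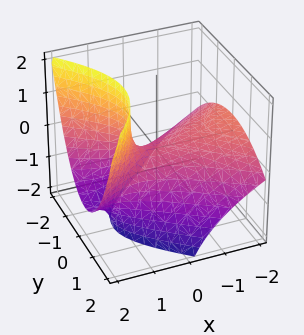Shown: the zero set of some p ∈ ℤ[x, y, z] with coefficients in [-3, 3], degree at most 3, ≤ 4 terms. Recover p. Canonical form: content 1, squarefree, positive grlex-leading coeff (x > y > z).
First, degree: a generic line meets the surface in up to 2 points, so deg p = 2.
Next, observable constraints: one z-axis crossing is at z = 0; it meets the x-axis at x = 0 (among the integer gridlines); it meets the y-axis at y = 0 (among the integer gridlines).
Finally, the integer polynomial consistent with all of this is the stated p.

x^2 + 3*x*z - 2*y^2 - 3*z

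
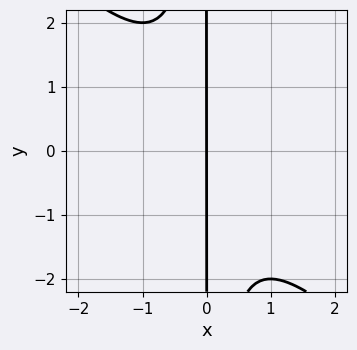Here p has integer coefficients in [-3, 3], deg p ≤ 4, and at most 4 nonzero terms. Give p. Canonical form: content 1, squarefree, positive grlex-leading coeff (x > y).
x^3 + x^2*y + x

(a) deg p = 3.
(b) From the axis intercepts and sections: the visible y-axis segment lies entirely on the curve; one x-axis crossing is at x = 0.
(c) The integer polynomial consistent with all of this is the stated p.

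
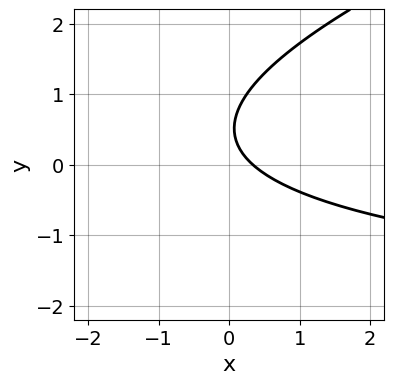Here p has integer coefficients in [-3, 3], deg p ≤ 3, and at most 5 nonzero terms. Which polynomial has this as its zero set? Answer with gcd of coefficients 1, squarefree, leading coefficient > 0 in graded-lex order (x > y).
x*y - 3*y^2 + 3*x + 3*y - 1

(a) deg p = 2. A generic line meets the curve in up to 2 points.
(b) Reading off the gridlines: the curve avoids every integer y-axis point in the box.
(c) Matching integer coefficients to the picture gives p.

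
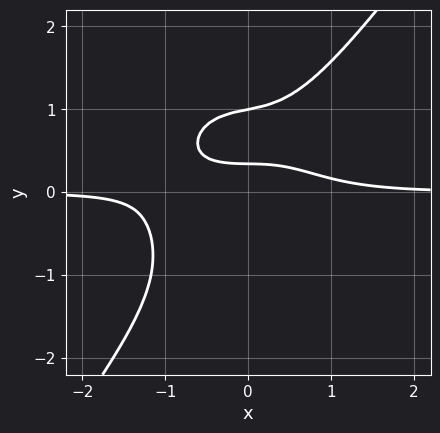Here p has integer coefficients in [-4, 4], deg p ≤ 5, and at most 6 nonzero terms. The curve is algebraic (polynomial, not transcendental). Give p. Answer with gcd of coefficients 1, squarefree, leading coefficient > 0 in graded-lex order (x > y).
3*x^3*y + x*y^3 - 2*y^4 + 3*y - 1

1. deg p = 4. A generic line meets the curve in up to 4 points.
2. From the axis intercepts and sections: it crosses the y-axis at the gridline y = 1; the curve avoids every integer x-axis point in the box.
3. These observations pin down the coefficients.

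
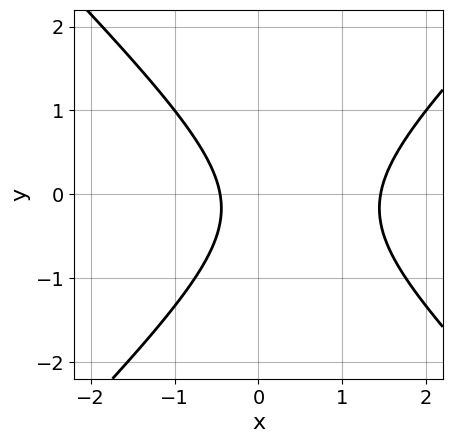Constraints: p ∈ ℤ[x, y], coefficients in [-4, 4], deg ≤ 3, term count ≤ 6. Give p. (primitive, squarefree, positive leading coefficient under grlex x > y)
(a) The degree is 2 — a generic line meets the curve in up to 2 points.
(b) Observable constraints: no y-intercept at any integer in the box.
(c) Matching integer coefficients to the picture gives p.

3*x^2 - 3*y^2 - 3*x - y - 2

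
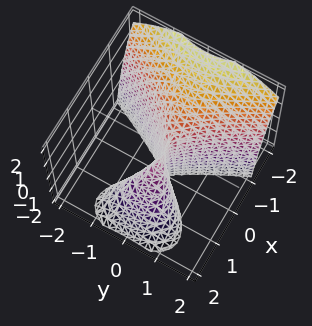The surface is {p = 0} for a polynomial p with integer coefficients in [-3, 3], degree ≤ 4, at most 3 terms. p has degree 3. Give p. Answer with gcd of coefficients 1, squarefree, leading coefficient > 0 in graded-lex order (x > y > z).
x^3 + x^2*z + y^2

1. Degree: the shape is more complex than any degree-2 surface, so deg p = 3.
2. From the visible intercepts: every point of the z-axis in the box is on the surface; one y-axis crossing is at y = 0; one x-axis crossing is at x = 0.
3. These observations pin down the coefficients.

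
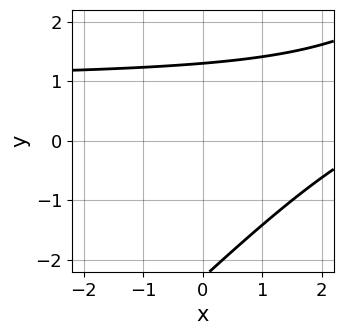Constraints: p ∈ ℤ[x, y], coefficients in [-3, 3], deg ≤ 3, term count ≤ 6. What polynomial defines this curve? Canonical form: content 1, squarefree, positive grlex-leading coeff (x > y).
x*y - y^2 - x - y + 3

The degree is 2 — the shape is more complex than any degree-1 curve.
From the axis intercepts and sections: it misses every integer gridline on the x-axis.
Together with the visible shape, these determine p as stated.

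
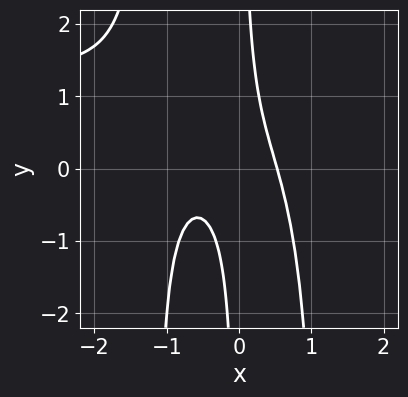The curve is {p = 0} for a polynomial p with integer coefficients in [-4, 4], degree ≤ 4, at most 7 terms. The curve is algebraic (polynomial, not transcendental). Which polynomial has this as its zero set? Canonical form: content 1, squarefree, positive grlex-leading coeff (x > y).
2*x^3*y - 3*x^3 - 2*x^2 - 3*x*y + 1

First, the degree is 4 — no degree-3 curve has this shape.
Next, checking where it meets the axes: the curve avoids every integer y-axis point in the box.
Finally, putting this together gives p.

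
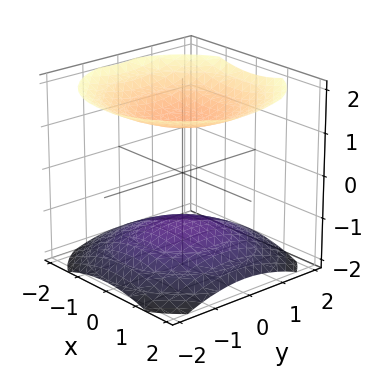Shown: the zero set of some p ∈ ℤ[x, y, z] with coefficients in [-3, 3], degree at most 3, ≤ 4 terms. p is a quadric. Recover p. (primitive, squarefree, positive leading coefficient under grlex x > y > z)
x^2 + y^2 - 2*z^2 + 3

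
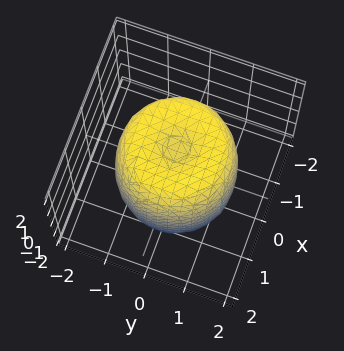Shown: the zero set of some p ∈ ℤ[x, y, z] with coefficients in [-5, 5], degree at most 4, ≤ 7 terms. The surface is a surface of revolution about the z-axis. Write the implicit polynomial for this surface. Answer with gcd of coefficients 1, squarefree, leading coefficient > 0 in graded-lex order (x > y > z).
2*x^4 + 4*x^2*y^2 + 2*y^4 - 3*x^2 - 3*y^2 + z^2 - 2

1. deg p = 4.
2. Symmetries: every cross-section ⟂ z is a circle, so x, y appear only via x² + y².
3. Checking where it meets the axes: a circular section at z = -1 has radius between 1 and 2.
4. The integer polynomial consistent with all of this is the stated p.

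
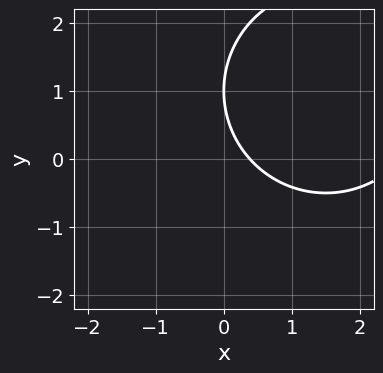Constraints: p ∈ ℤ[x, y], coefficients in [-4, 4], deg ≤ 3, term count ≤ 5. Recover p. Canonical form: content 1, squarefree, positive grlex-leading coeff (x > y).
x^2 + y^2 - 3*x - 2*y + 1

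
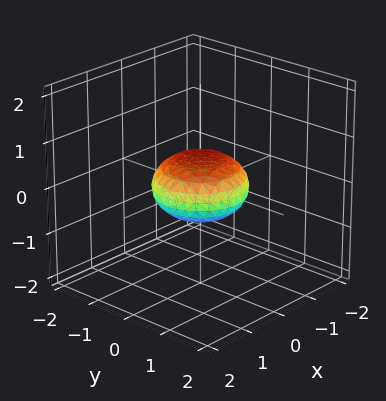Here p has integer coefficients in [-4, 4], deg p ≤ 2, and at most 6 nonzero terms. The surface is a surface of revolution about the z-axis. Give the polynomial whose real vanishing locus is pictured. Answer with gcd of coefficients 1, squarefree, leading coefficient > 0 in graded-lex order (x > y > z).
(a) Degree: the shape is more complex than any degree-1 surface, so deg p = 2.
(b) Symmetries: rotational symmetry about the z-axis ⇒ p depends on x, y only through x² + y².
(c) Observable constraints: a circular section at z = 0 has radius exactly 1; the x-axis gridline crossings are at x ∈ {-1, 1}.
(d) Fitting integer coefficients to these (and the overall shape) gives p.

x^2 + y^2 + 2*z^2 - 1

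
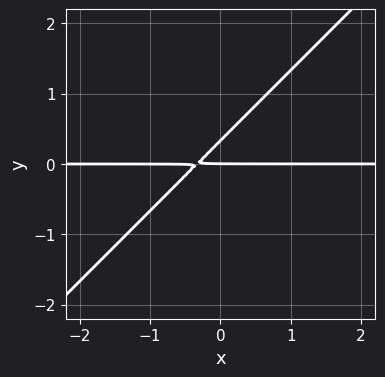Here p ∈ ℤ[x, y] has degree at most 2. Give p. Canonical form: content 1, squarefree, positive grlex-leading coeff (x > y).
3*x*y - 3*y^2 + y

1. Degree: a generic line meets the curve in up to 2 points, so deg p = 2.
2. Reading off the gridlines: the visible x-axis segment lies entirely on the curve; it crosses the y-axis at the gridline y = 0.
3. The integer polynomial consistent with all of this is the stated p.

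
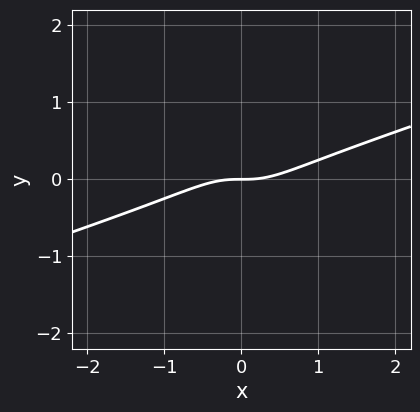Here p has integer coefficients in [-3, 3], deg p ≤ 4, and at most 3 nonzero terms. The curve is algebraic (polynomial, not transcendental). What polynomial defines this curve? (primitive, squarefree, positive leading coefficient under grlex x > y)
x^3 - 3*x^2*y - y

Degree: no degree-2 curve has this shape, so deg p = 3.
Observable constraints: it meets the x-axis at x = 0 (among the integer gridlines); it meets the y-axis at y = 0 (among the integer gridlines).
Matching integer coefficients to the picture gives p.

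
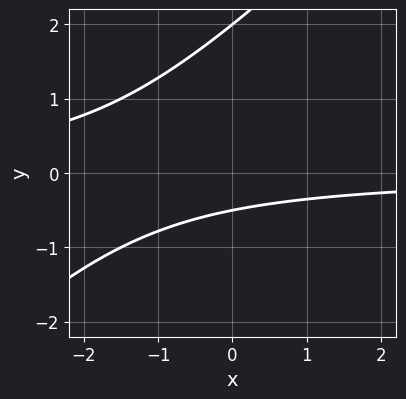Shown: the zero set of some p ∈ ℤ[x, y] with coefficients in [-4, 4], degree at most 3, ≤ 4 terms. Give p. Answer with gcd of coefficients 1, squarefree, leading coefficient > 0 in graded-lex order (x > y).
2*x*y - 2*y^2 + 3*y + 2

1. The degree is 2 — no degree-1 curve has this shape.
2. Checking where it meets the axes: no x-intercept at any integer in the box; it meets the y-axis at y = 2 (among the integer gridlines).
3. Putting this together gives p.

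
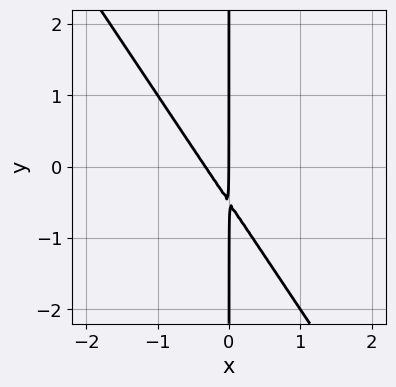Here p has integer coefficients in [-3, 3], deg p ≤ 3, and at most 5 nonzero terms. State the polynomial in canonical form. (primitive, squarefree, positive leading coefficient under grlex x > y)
3*x^2 + 2*x*y + x

(a) The degree is 2 — the shape is more complex than any degree-1 curve.
(b) From the visible intercepts: it meets the x-axis at x = 0 (among the integer gridlines); the visible y-axis segment lies entirely on the curve.
(c) Fitting integer coefficients to these (and the overall shape) gives p.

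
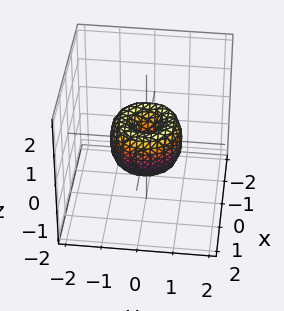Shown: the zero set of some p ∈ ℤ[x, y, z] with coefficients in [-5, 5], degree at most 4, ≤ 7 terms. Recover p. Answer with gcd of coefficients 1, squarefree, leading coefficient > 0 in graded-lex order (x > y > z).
(a) Degree: a generic line meets the surface in up to 4 points, so deg p = 4.
(b) Symmetries: rotational symmetry about the z-axis ⇒ p depends on x, y only through x² + y².
(c) Against the integer gridlines: it crosses the z-axis at the gridline z = 0; the y-axis gridline crossings are at y ∈ {-1, 0, 1}; among the integer gridlines, it crosses the x-axis at x ∈ {-1, 0, 1}; a circular section at z = 0 has radius exactly 1.
(d) These observations pin down the coefficients.

2*x^4 + 4*x^2*y^2 + 2*y^4 - 2*x^2 - 2*y^2 + z^2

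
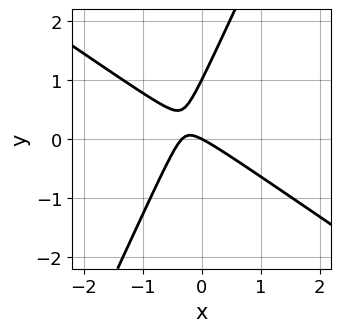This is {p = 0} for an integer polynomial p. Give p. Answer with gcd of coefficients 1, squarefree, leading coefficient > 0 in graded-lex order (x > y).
3*x^2 + 3*x*y - 2*y^2 + x + 2*y

Degree: a generic line meets the curve in up to 2 points, so deg p = 2.
Observable constraints: among the integer gridlines, it crosses the y-axis at y ∈ {0, 1}; it crosses the x-axis at the gridline x = 0.
The integer polynomial consistent with all of this is the stated p.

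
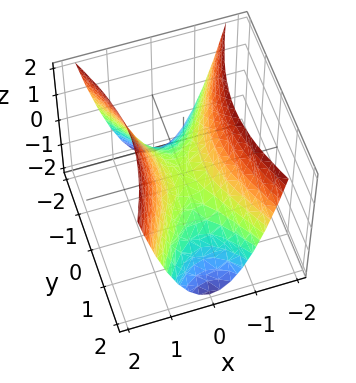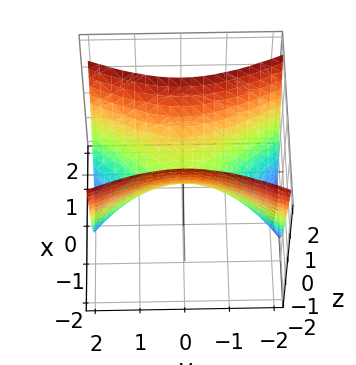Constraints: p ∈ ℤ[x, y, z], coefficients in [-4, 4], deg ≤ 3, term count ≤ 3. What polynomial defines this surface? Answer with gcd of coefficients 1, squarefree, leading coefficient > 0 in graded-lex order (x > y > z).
(a) deg p = 2.
(b) Symmetries: it's symmetric under y → −y, forcing even powers of y; mirror symmetry x ↦ −x ⇒ only even powers of x.
(c) Checking where it meets the axes: one y-axis crossing is at y = 0; it meets the x-axis at x = 0 (among the integer gridlines); it meets the z-axis at z = 0 (among the integer gridlines).
(d) Fitting integer coefficients to these (and the overall shape) gives p.

3*x^2 - y^2 - 2*z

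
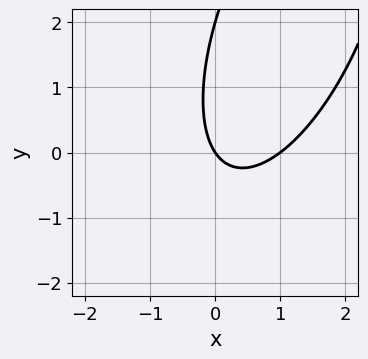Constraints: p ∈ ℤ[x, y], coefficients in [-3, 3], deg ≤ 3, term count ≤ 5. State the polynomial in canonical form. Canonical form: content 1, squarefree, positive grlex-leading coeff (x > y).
1. Degree: a generic line meets the curve in up to 2 points, so deg p = 2.
2. From the axis intercepts and sections: the x-axis gridline crossings are at x ∈ {0, 1}; the y-axis gridline crossings are at y ∈ {0, 2}.
3. Fitting integer coefficients to these (and the overall shape) gives p.

3*x^2 - 2*x*y + y^2 - 3*x - 2*y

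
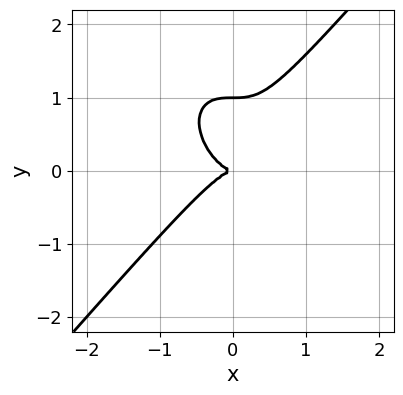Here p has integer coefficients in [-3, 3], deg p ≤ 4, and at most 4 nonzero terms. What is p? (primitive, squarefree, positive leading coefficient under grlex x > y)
First, degree: no degree-2 curve has this shape, so deg p = 3.
Next, from the visible intercepts: the y-axis gridline crossings are at y ∈ {0, 1}; it meets the x-axis at x = 0 (among the integer gridlines).
Finally, matching integer coefficients to the picture gives p.

3*x^3 - 2*y^3 + 2*y^2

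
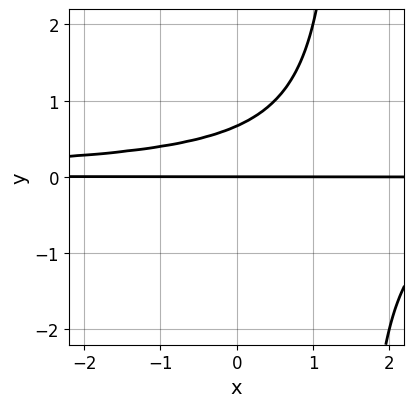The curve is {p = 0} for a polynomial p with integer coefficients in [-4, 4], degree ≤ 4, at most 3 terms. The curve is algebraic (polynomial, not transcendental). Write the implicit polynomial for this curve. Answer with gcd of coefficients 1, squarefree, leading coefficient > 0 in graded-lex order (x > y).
2*x*y^2 - 3*y^2 + 2*y

Degree: the shape is more complex than any degree-2 curve, so deg p = 3.
From the visible intercepts: one y-axis crossing is at y = 0; every point of the x-axis in the box is on the curve.
Solving for integer coefficients yields p as stated.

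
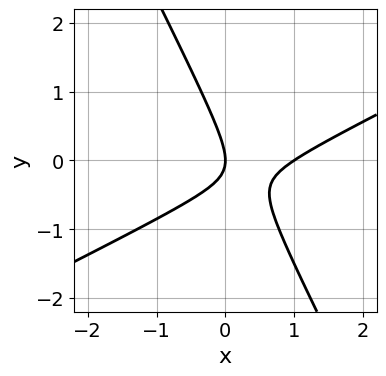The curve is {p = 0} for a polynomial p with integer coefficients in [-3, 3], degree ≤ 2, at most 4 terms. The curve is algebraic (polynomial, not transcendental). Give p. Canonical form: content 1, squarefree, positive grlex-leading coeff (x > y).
2*x^2 - 3*x*y - 2*y^2 - 2*x

1. deg p = 2.
2. Checking where it meets the axes: it meets the y-axis at y = 0 (among the integer gridlines); the x-axis gridline crossings are at x ∈ {0, 1}.
3. Matching integer coefficients to the picture gives p.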